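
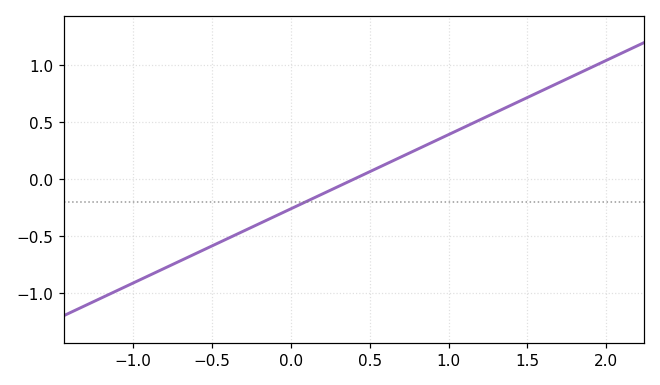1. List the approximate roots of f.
0.4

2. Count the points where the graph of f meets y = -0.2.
1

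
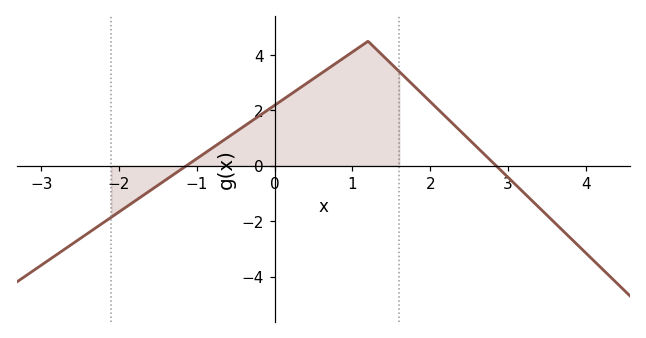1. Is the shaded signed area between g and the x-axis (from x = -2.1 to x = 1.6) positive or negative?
positive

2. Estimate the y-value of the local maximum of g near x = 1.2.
4.4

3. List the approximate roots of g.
-1.2, 2.8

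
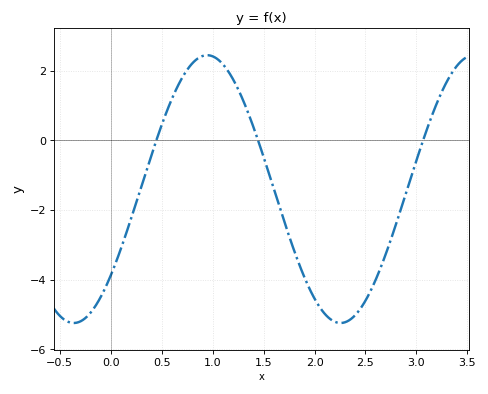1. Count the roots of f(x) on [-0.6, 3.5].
3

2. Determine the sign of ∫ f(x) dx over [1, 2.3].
negative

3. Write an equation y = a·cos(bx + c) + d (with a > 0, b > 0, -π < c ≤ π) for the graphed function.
y = 3.84cos(2.4x - 2.3) - 1.4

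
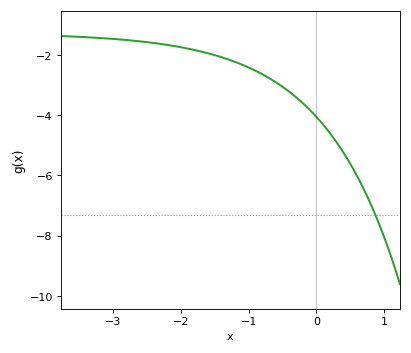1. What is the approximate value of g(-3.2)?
-1.4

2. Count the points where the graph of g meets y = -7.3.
1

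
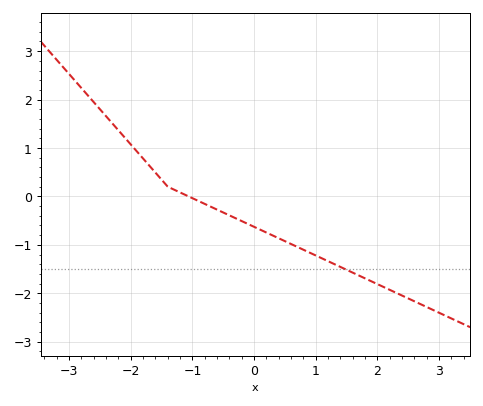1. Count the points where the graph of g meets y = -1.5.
1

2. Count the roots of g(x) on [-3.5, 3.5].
1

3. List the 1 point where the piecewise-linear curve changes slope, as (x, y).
(-1.4, 0.2)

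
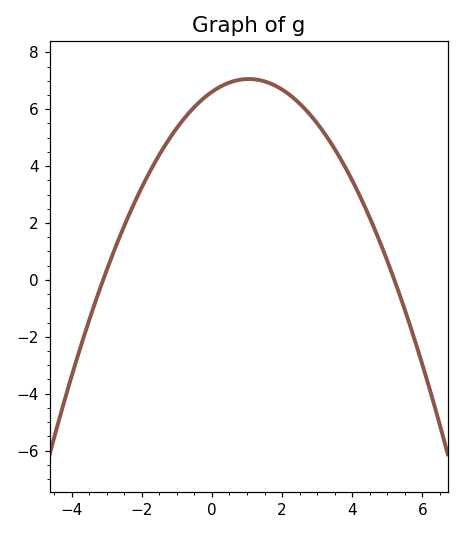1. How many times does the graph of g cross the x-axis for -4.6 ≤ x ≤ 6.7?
2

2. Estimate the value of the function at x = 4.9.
1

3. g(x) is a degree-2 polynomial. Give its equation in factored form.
y = -0.41(x + 3.1)(x - 5.2)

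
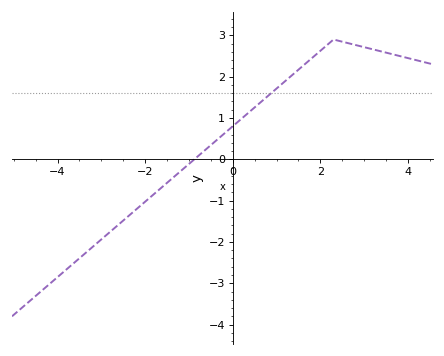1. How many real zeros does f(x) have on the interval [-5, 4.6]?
1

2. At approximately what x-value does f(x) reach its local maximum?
2.2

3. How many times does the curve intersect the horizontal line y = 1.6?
1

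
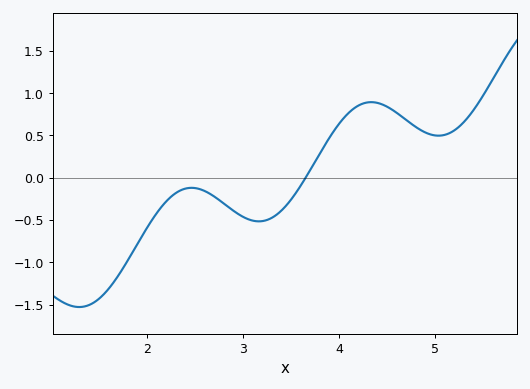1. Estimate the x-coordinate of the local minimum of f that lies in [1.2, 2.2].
1.3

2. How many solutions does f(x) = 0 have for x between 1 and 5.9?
1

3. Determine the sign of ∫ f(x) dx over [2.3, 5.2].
positive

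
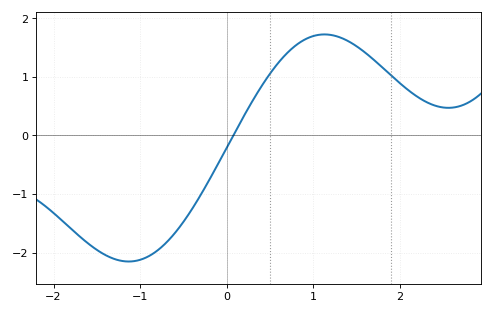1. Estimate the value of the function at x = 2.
0.9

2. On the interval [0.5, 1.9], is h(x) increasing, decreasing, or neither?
neither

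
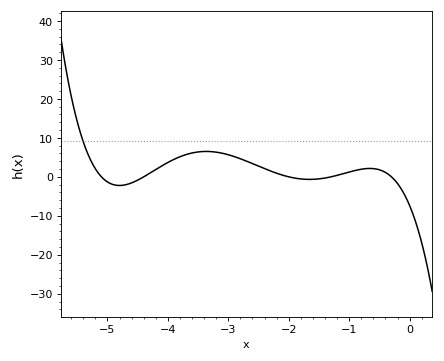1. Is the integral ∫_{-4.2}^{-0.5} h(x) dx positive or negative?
positive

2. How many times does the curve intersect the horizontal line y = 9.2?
1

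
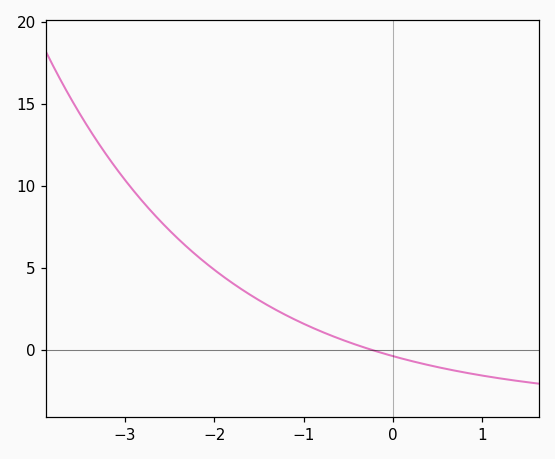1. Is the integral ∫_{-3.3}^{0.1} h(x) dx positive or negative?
positive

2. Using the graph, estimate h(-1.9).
4.5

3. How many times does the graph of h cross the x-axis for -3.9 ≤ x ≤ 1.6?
1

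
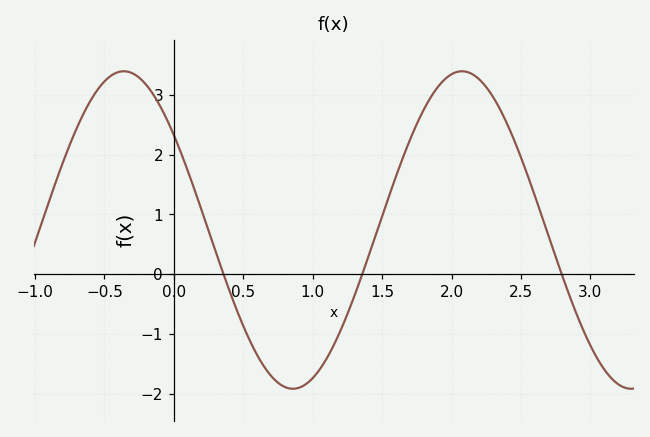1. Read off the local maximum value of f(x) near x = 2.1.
3.39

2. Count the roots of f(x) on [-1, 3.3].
3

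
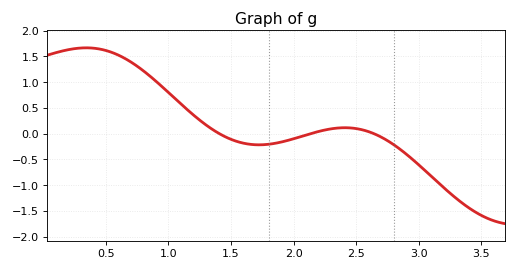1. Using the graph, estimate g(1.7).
-0.2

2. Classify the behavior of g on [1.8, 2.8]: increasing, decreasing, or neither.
neither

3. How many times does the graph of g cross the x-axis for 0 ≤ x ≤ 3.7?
3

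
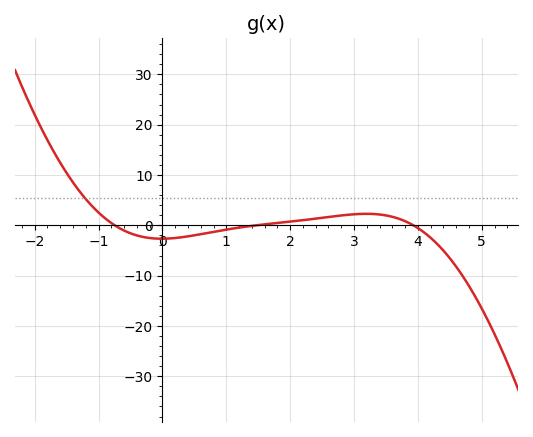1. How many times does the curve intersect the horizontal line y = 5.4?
1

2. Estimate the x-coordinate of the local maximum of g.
3.2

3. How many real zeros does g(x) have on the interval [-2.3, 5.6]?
3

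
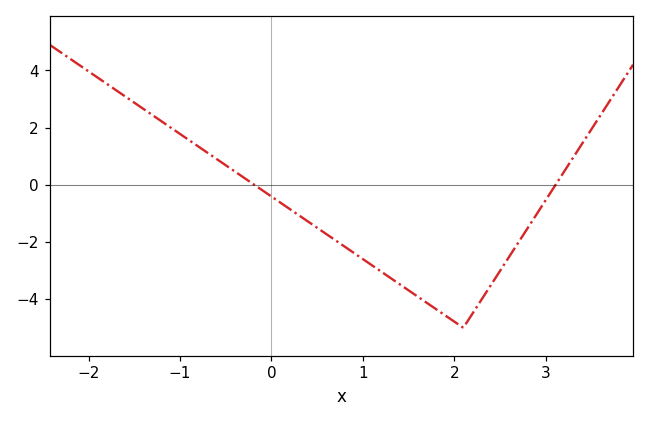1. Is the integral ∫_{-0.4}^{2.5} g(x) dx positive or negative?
negative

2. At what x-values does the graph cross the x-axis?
-0.187, 3.11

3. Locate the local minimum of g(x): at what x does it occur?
2.1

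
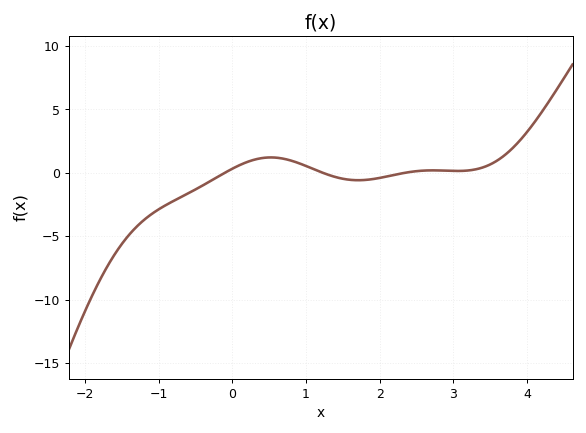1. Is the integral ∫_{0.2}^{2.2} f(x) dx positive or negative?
positive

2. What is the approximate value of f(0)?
0.326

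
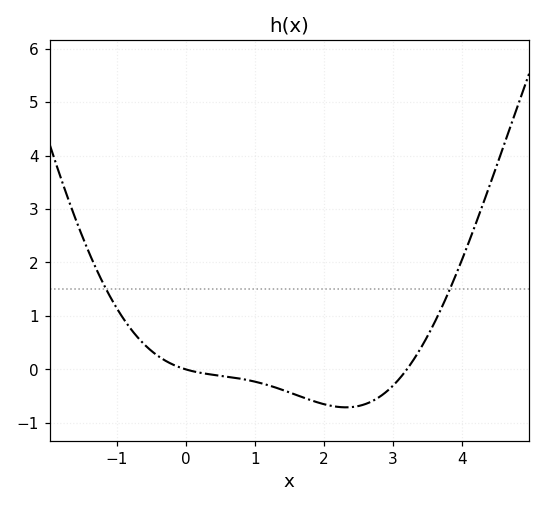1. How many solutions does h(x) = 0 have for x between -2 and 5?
2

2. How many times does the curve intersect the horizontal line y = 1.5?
2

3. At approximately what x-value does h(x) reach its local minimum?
2.32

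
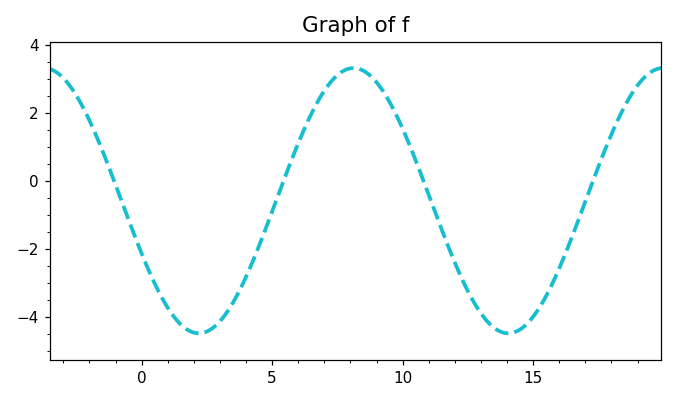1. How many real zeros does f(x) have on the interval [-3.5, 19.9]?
4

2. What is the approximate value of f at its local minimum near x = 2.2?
-4.4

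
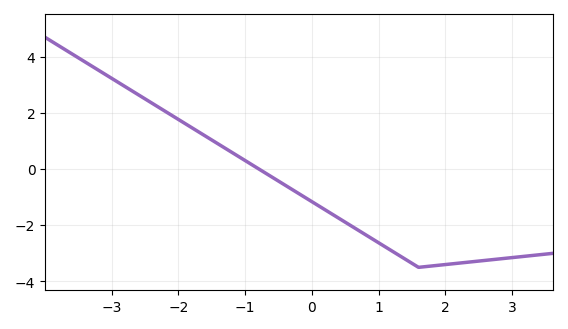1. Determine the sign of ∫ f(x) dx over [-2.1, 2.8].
negative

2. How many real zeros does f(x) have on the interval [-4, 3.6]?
1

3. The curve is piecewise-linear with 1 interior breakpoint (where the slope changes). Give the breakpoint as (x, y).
(1.6, -3.5)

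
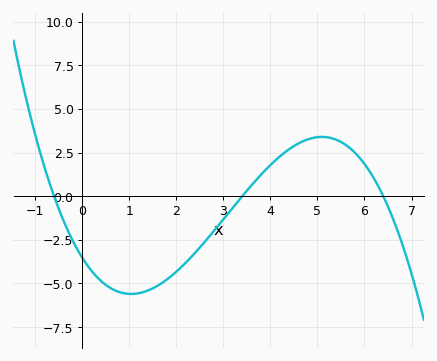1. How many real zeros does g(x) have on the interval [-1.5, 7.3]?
3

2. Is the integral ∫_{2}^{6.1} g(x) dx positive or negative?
positive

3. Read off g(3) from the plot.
-1.4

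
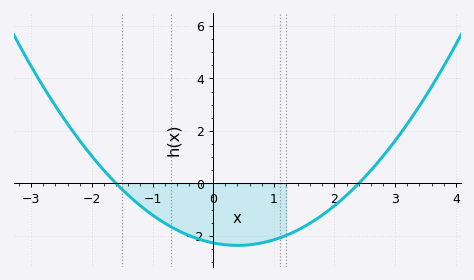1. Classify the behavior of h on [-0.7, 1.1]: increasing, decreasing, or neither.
neither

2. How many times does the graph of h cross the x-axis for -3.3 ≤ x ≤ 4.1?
2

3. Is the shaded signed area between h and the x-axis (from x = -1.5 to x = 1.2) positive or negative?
negative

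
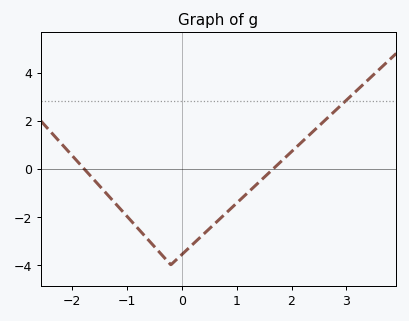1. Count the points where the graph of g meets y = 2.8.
1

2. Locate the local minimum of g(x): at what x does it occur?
-0.201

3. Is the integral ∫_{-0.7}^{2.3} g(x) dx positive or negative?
negative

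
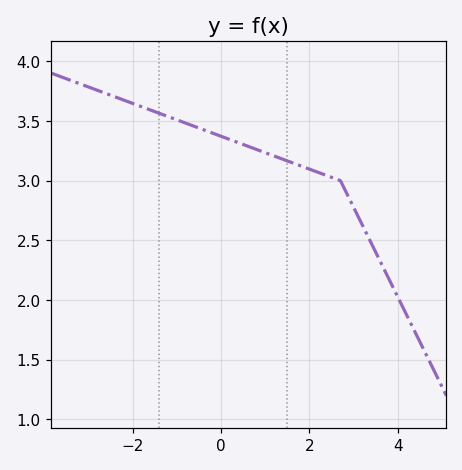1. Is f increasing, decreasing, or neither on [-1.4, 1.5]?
decreasing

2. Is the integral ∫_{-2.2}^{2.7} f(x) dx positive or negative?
positive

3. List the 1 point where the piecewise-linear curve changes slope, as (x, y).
(2.7, 3)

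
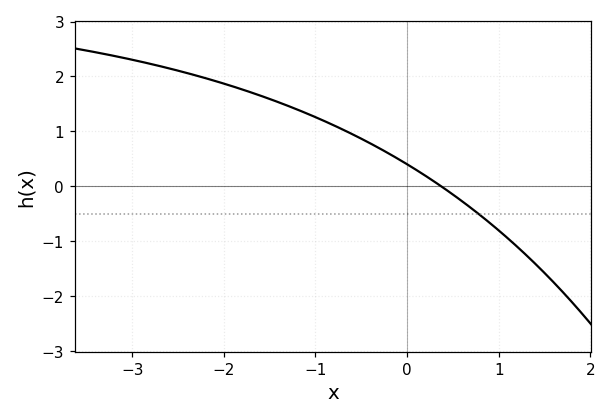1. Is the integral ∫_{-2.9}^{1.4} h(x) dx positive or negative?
positive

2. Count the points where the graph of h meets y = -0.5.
1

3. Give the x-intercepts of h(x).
0.37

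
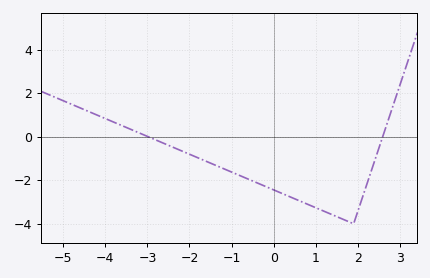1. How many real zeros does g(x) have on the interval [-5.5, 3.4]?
2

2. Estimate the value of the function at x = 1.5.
-3.6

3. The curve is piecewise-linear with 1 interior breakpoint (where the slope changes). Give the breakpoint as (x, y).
(1.9, -4)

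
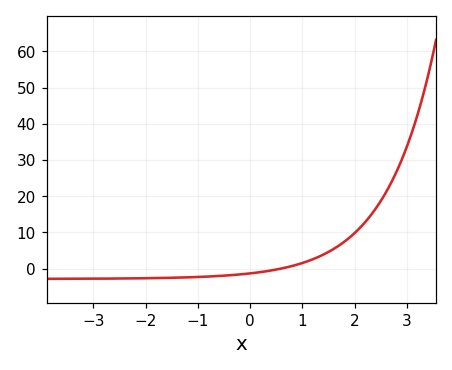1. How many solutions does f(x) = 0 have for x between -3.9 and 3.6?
1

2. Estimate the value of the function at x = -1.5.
-3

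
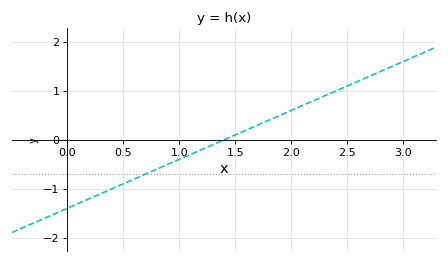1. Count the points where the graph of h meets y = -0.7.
1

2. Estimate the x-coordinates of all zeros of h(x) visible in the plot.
1.4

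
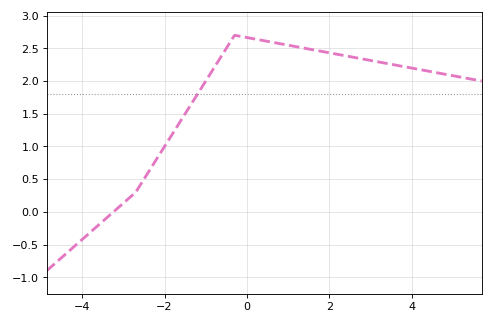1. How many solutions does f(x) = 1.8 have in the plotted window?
1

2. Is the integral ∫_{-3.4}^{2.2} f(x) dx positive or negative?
positive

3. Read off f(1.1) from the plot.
2.54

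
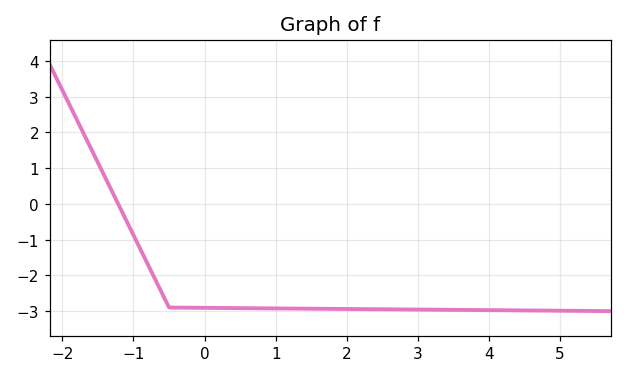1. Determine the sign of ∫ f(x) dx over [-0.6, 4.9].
negative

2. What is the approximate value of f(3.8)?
-2.97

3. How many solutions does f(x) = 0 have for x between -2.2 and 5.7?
1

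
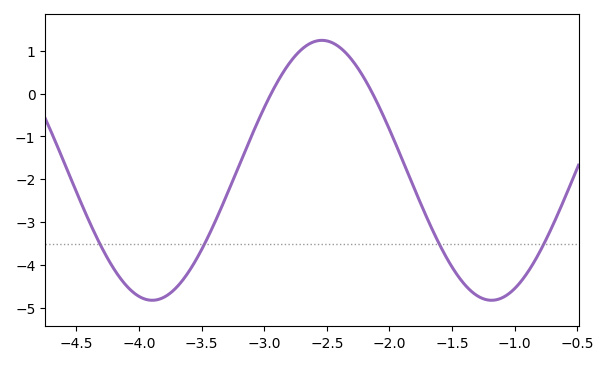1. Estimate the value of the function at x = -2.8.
0.703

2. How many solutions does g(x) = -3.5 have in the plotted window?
4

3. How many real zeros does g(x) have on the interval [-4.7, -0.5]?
2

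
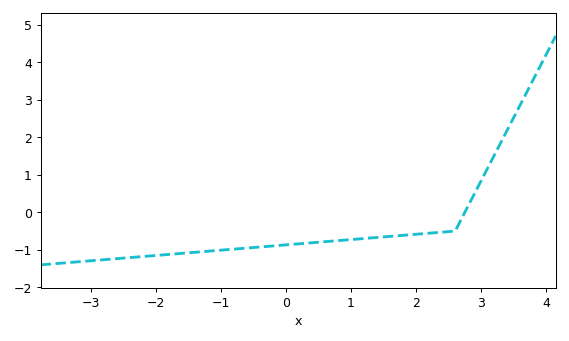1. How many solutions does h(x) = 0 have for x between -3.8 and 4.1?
1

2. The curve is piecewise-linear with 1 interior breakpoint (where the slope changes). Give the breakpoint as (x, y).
(2.6, -0.5)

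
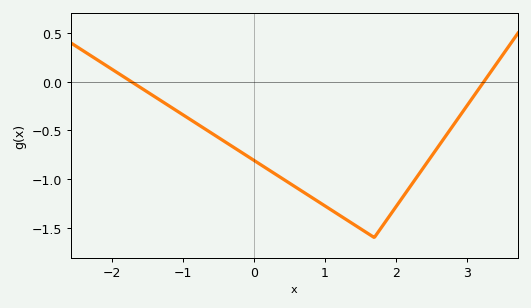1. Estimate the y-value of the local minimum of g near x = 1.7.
-1.6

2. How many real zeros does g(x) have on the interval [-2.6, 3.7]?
2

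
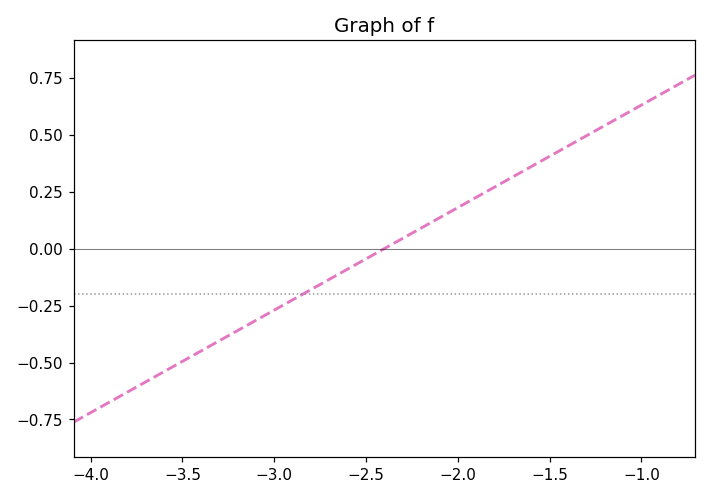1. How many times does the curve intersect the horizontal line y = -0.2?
1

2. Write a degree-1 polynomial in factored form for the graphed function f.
y = 0.45(x + 2.4)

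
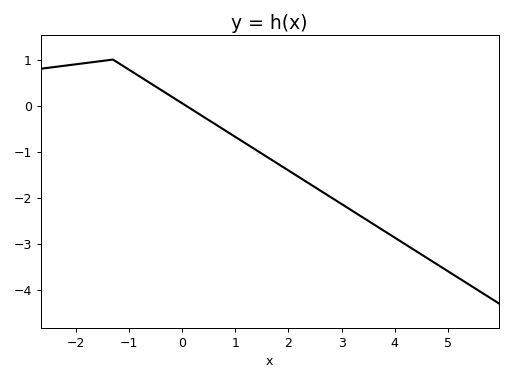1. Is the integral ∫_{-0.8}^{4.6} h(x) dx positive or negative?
negative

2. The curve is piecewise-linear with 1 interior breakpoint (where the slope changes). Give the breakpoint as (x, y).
(-1.3, 1)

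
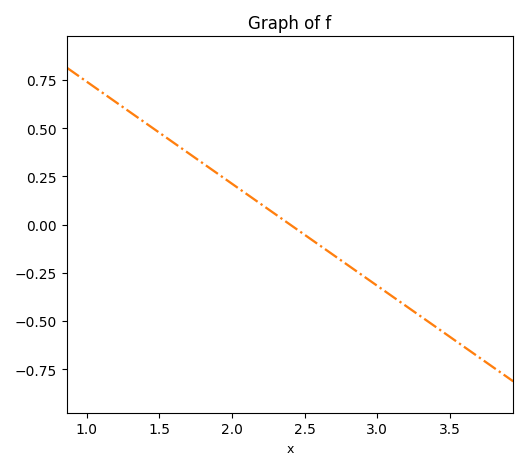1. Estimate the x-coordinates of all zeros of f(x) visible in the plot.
2.4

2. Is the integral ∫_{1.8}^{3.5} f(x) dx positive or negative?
negative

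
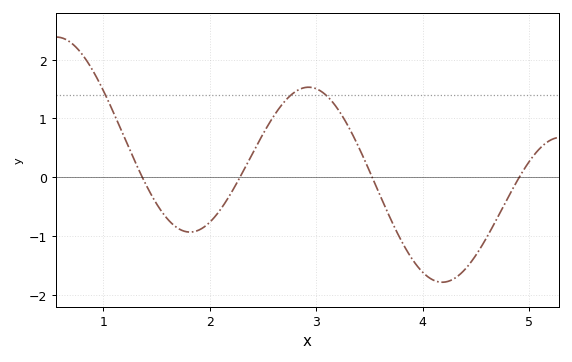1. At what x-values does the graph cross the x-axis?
1.37, 2.28, 3.53, 4.91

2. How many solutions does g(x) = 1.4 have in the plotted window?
3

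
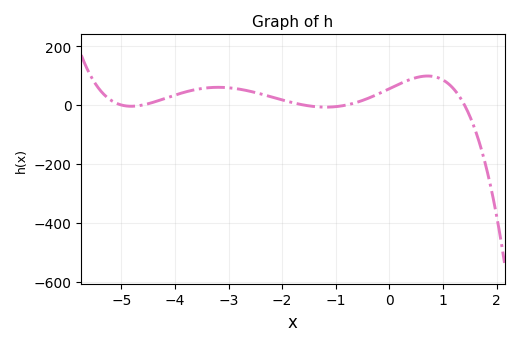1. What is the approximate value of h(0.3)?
80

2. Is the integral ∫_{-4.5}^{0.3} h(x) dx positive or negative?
positive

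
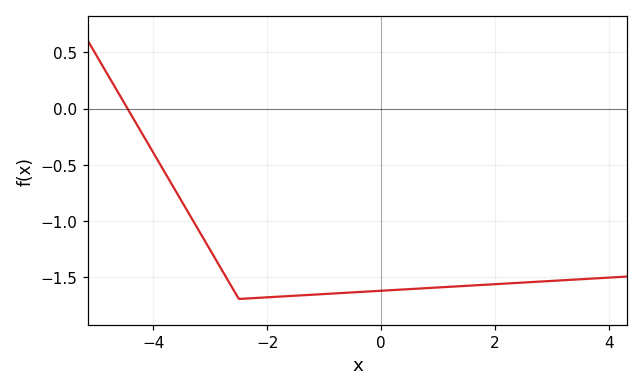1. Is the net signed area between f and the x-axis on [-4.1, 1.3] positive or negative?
negative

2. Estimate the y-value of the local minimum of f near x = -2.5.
-1.7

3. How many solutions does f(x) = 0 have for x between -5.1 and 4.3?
1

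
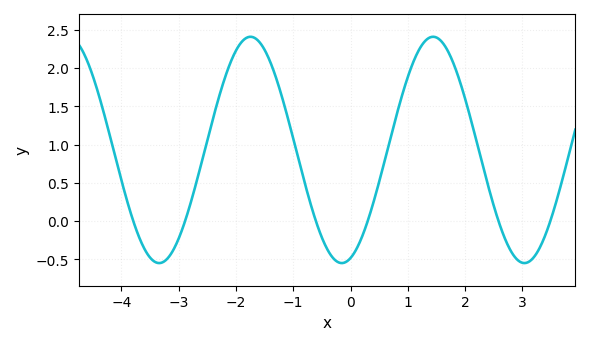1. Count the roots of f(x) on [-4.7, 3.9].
6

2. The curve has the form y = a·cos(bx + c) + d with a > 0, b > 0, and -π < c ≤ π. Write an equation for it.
y = 1.48cos(1.97x - 2.84) + 0.93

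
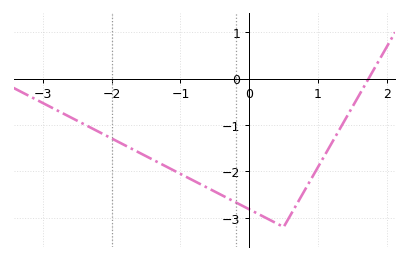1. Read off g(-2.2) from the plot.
-1.14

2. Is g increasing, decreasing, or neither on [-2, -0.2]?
decreasing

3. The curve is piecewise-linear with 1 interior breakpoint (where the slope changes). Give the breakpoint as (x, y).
(0.5, -3.2)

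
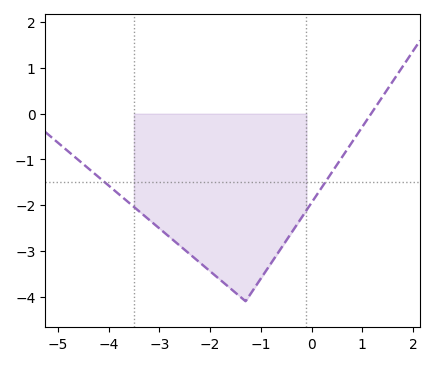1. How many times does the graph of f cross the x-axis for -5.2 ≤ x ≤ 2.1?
1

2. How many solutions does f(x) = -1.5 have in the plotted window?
2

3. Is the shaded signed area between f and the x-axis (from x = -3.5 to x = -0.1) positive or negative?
negative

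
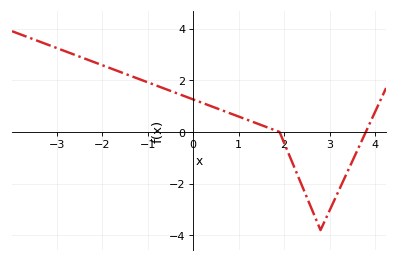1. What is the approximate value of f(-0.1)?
1.33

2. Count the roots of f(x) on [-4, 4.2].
2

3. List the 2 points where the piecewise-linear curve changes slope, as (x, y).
(1.9, 0); (2.8, -3.8)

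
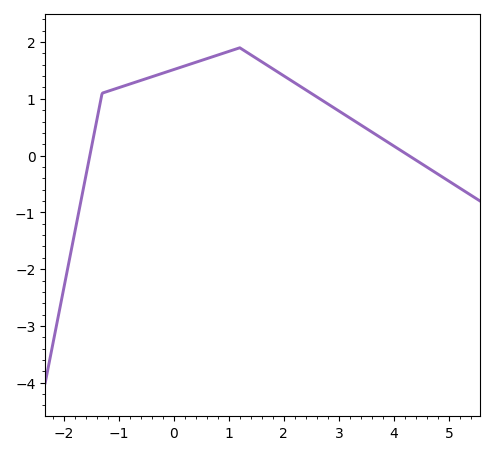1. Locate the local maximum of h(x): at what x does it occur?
1.2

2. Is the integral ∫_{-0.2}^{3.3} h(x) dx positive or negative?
positive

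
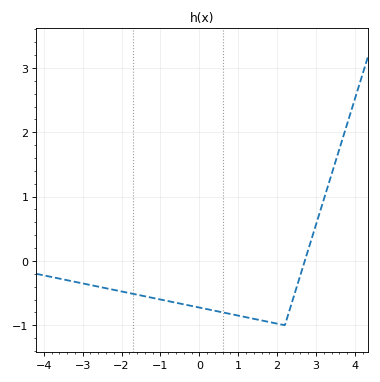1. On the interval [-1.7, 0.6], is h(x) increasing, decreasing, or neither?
decreasing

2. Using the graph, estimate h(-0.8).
-0.625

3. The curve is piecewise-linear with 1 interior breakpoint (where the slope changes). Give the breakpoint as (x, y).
(2.2, -1)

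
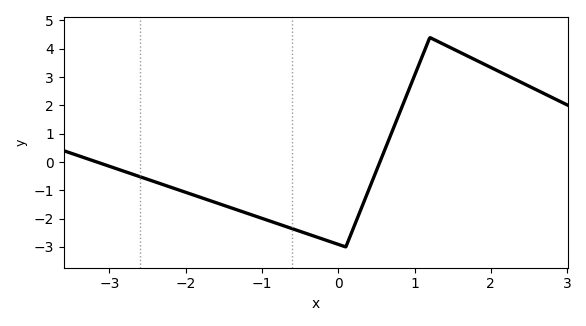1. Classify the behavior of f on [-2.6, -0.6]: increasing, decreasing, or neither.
decreasing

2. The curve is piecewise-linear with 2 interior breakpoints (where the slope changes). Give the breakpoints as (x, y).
(0.1, -3); (1.2, 4.4)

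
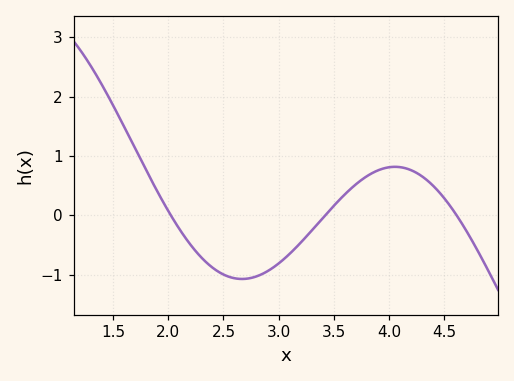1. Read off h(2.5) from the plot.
-0.996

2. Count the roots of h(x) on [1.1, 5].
3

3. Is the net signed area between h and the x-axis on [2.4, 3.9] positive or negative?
negative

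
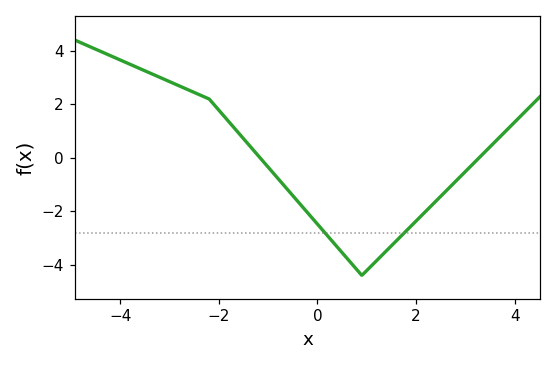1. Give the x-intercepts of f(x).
-1.2, 3.2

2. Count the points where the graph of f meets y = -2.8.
2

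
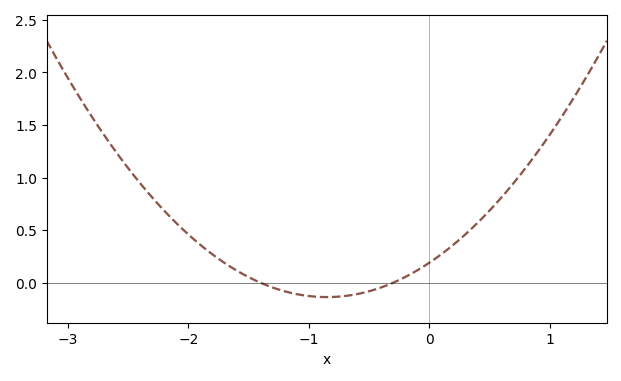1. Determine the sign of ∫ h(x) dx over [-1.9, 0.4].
positive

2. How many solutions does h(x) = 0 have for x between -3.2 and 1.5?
2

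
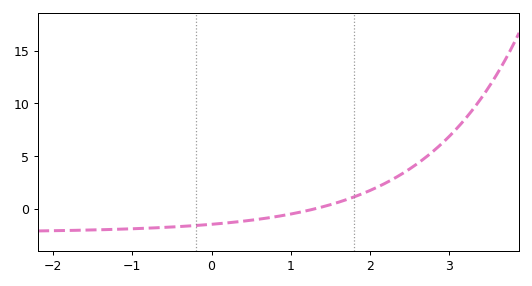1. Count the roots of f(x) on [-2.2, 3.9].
1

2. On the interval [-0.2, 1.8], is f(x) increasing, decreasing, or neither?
increasing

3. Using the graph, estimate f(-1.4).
-1.97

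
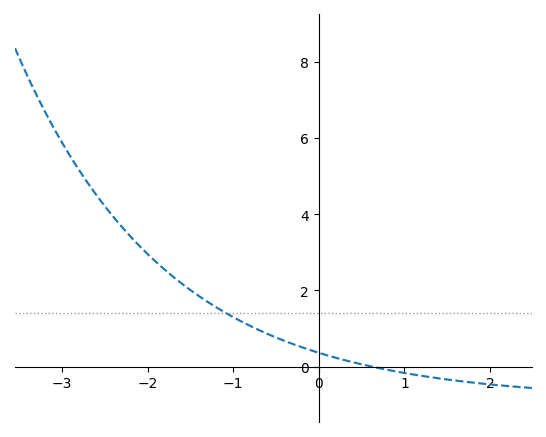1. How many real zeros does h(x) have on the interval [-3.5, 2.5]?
1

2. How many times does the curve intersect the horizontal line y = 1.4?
1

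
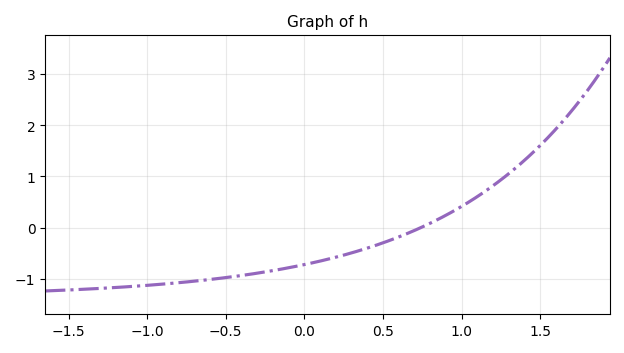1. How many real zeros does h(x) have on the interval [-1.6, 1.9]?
1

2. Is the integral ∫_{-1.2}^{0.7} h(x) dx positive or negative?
negative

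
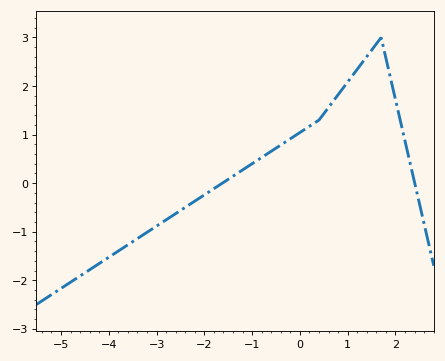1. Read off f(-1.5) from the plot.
0.1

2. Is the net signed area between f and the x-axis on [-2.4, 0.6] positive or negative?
positive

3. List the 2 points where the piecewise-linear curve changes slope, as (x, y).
(0.4, 1.3); (1.7, 3)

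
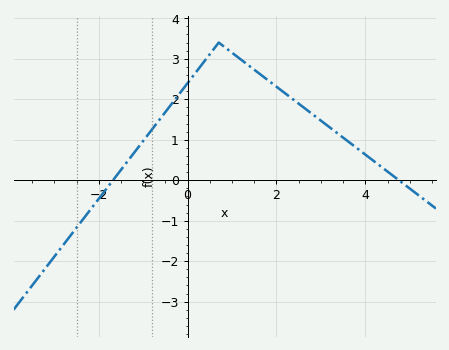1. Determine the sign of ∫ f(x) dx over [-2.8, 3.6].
positive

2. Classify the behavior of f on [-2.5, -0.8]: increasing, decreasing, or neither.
increasing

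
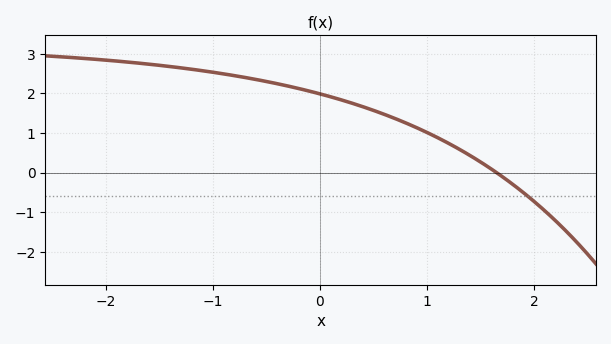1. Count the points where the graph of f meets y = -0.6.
1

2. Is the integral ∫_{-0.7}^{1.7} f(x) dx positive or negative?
positive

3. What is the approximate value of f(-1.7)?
2.8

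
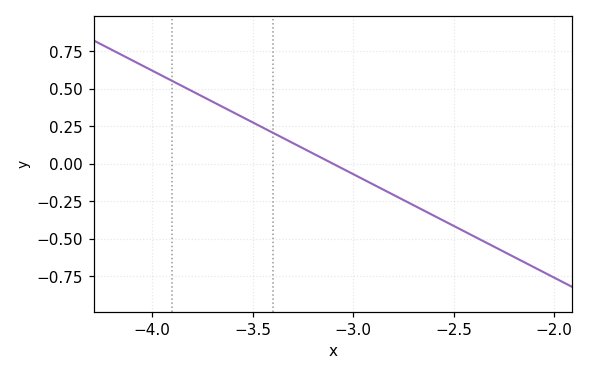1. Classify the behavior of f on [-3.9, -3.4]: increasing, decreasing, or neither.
decreasing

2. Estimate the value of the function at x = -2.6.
-0.34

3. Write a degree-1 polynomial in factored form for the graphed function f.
y = -0.69(x + 3.1)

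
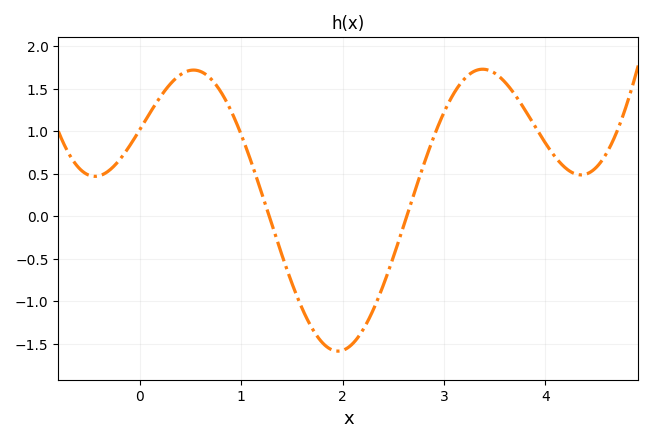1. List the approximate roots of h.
1.3, 2.6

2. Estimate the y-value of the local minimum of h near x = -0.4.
0.45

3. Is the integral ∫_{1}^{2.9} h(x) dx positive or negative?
negative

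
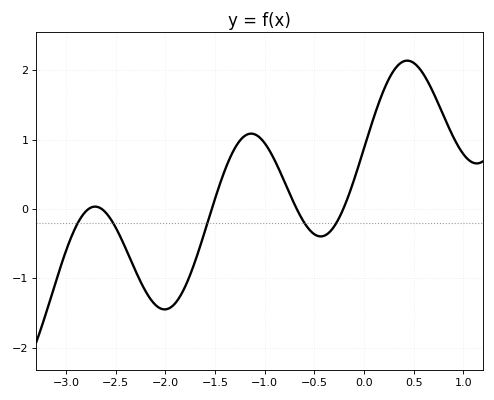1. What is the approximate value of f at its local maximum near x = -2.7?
0.033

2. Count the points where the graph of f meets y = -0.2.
5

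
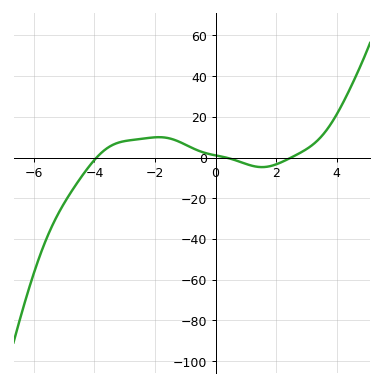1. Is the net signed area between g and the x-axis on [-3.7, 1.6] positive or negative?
positive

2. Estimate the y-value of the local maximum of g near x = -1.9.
9.98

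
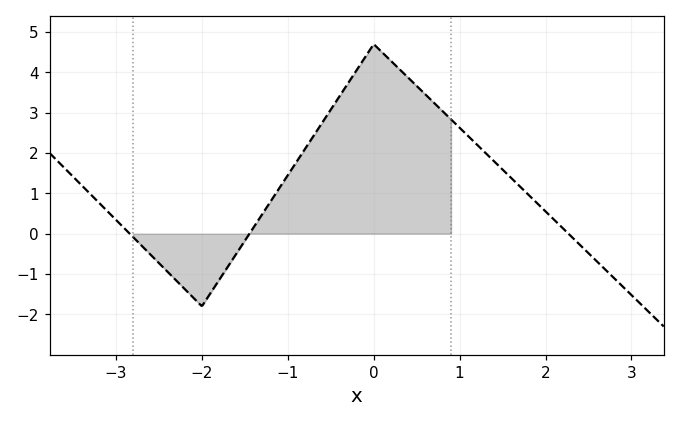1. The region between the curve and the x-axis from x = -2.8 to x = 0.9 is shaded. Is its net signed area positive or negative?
positive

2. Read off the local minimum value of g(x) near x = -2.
-1.8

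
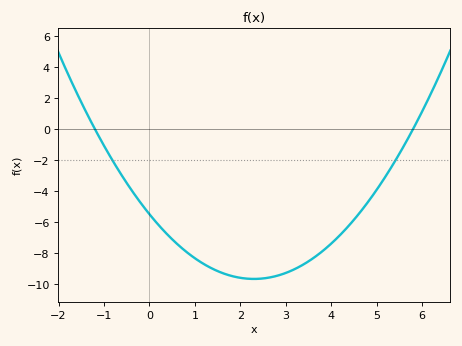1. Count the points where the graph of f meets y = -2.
2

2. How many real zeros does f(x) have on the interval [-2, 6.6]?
2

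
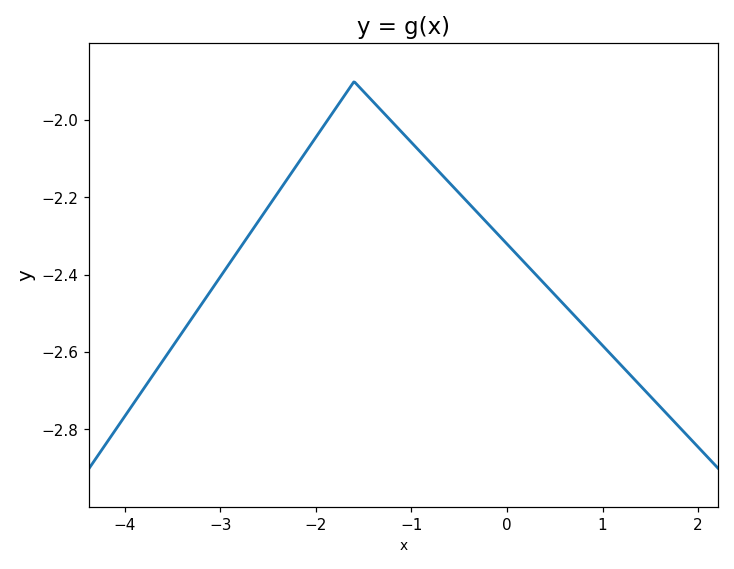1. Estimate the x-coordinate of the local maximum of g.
-1.6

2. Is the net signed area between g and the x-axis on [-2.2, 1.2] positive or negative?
negative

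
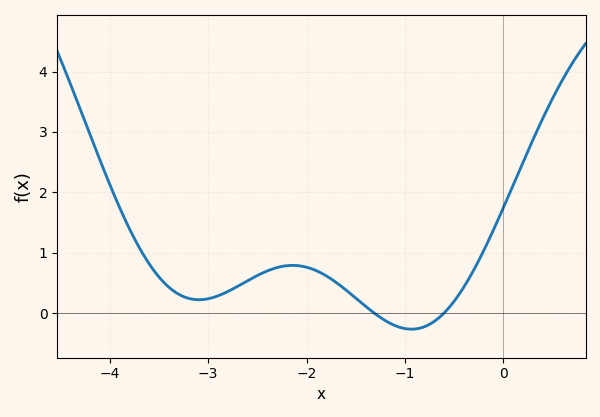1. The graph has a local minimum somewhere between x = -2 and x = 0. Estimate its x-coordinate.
-0.934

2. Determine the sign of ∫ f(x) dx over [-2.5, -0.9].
positive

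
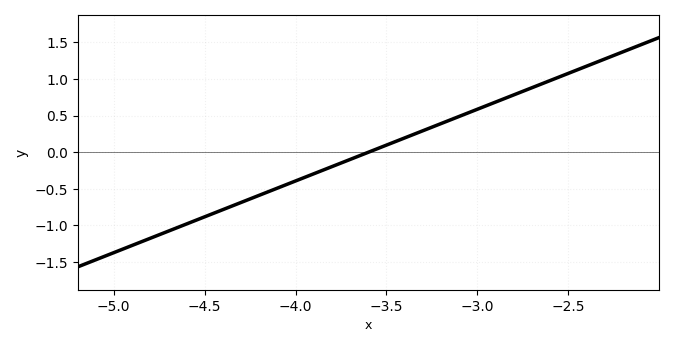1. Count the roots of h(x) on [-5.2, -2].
1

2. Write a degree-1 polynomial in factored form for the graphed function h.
y = 0.98(x + 3.6)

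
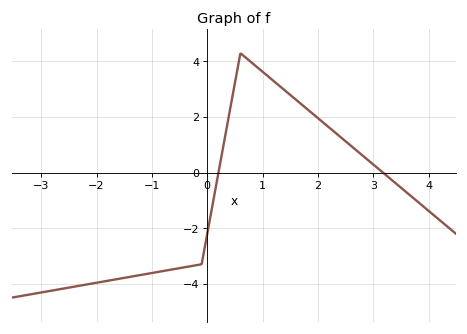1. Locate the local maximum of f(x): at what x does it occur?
0.6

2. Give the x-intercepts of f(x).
0.2, 3.2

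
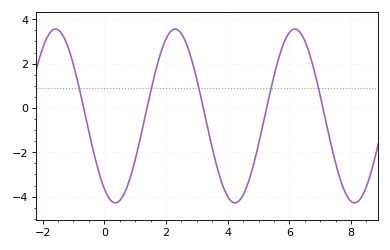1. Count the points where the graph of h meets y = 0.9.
5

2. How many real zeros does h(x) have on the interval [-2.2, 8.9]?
5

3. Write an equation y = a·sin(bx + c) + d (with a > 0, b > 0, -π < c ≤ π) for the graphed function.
y = 3.92sin(1.6x - 2.1) - 0.36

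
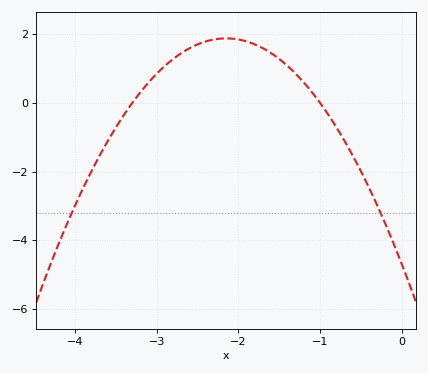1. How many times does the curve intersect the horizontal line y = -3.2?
2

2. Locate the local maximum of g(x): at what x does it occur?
-2.1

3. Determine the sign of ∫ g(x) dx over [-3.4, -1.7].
positive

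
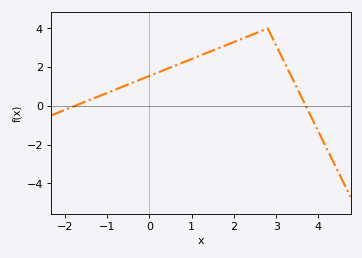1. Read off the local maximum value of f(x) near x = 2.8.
4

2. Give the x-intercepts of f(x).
-1.77, 3.7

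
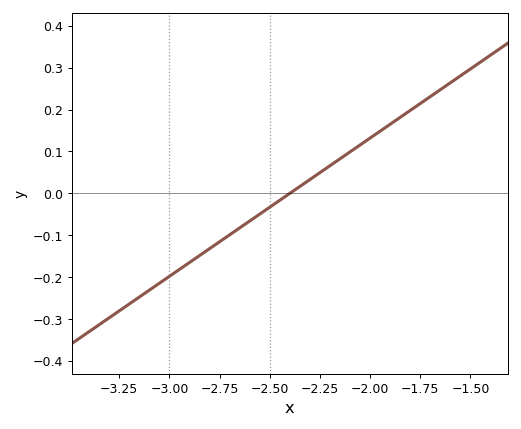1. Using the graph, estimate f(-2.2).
0.066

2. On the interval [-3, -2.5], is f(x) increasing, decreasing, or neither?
increasing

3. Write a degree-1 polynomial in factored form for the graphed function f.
y = 0.33(x + 2.4)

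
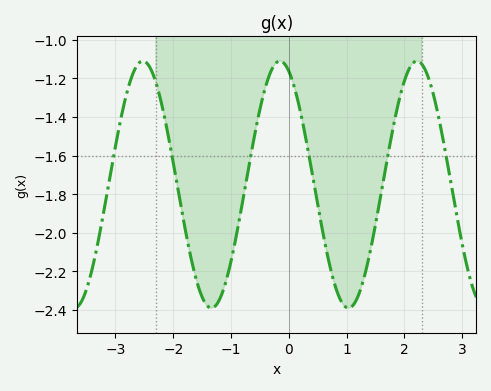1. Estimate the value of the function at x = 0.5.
-1.86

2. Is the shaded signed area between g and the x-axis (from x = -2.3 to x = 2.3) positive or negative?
negative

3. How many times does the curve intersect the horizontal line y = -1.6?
6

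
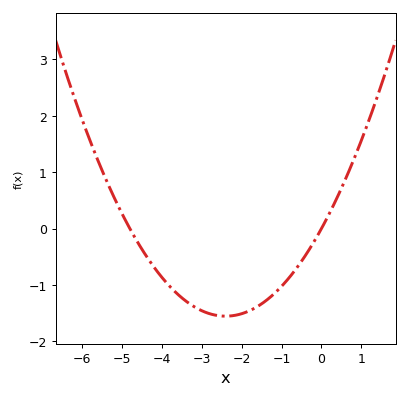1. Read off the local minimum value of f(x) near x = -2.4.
-1.56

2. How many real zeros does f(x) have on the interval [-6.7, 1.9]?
2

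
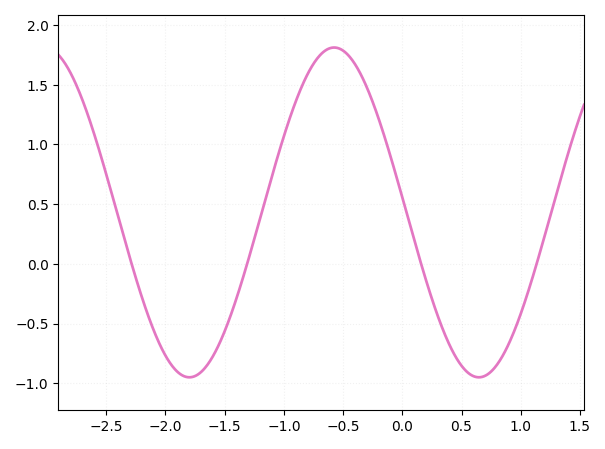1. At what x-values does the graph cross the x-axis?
-2.3, -1.3, 0.2, 1.1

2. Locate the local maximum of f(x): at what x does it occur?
-0.6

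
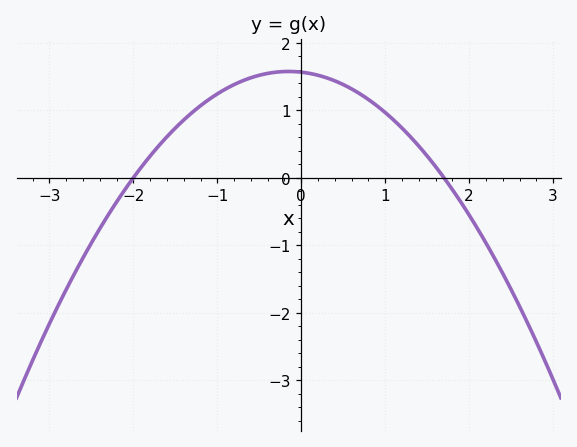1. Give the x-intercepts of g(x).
-2, 1.7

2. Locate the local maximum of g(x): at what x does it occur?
-0.15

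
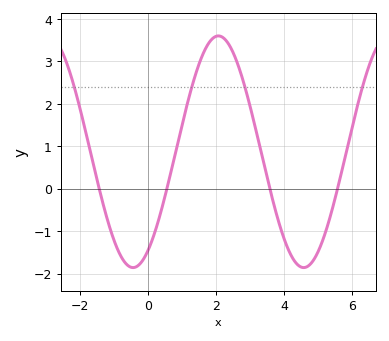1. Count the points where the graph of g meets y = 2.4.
4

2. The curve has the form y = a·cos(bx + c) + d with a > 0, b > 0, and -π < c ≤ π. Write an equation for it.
y = 2.73cos(1.25x - 2.59) + 0.87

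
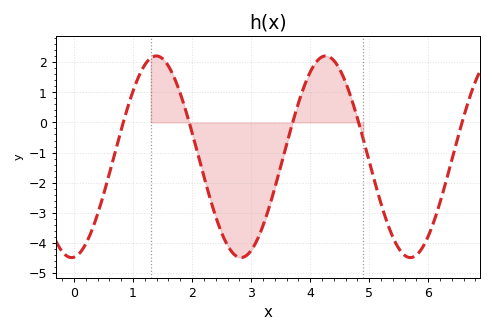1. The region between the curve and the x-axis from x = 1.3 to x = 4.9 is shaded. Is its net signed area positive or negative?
negative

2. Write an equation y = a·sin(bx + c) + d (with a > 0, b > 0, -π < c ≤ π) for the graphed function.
y = 3.35sin(2.19x - 1.48) - 1.14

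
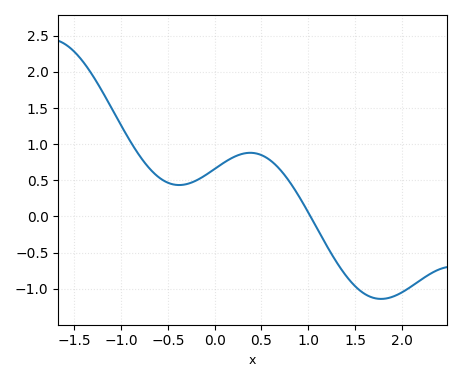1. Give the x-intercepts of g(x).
1.02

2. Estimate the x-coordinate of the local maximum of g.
0.38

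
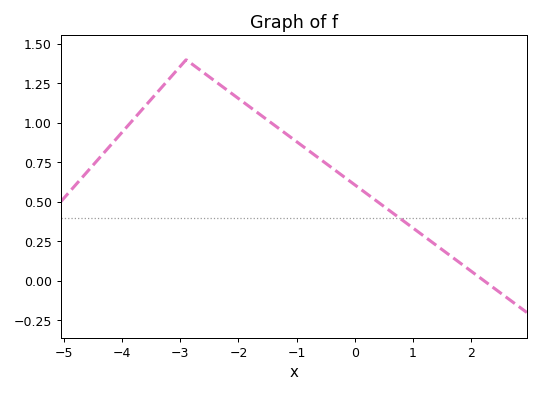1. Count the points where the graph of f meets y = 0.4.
1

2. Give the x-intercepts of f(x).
2.2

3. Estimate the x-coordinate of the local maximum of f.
-3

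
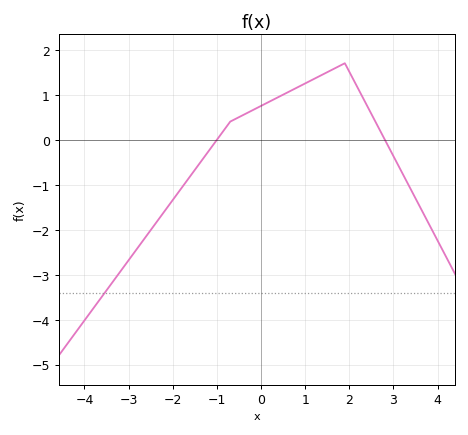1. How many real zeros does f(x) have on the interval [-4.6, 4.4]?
2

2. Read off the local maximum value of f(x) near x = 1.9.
1.7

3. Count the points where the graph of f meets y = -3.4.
1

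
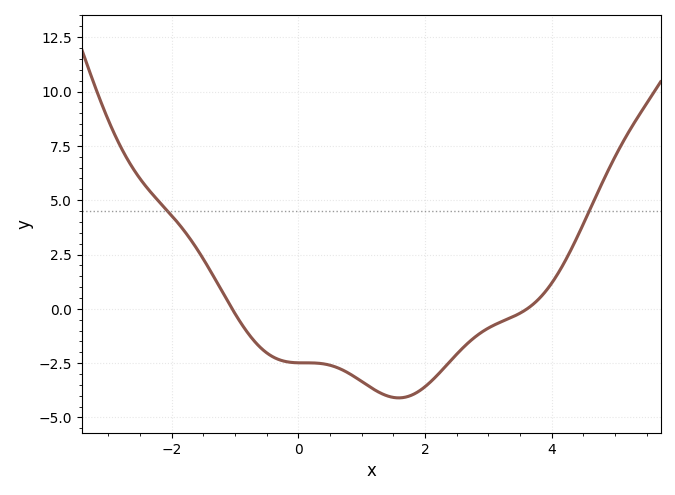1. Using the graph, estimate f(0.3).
-2.5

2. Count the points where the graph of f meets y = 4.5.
2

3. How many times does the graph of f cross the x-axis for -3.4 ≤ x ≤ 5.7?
2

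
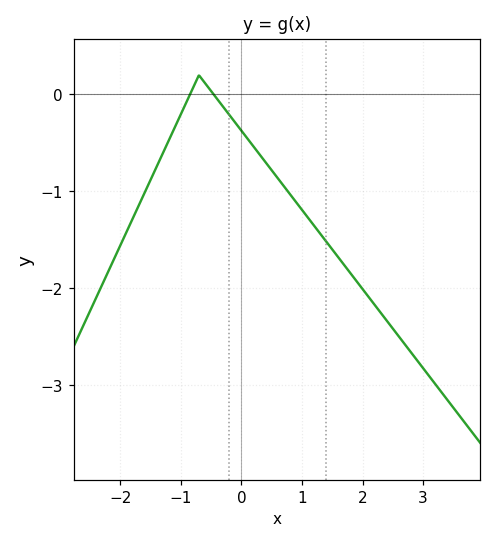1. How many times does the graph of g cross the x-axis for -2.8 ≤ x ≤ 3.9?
2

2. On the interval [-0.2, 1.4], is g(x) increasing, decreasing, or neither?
decreasing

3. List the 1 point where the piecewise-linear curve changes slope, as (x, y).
(-0.7, 0.2)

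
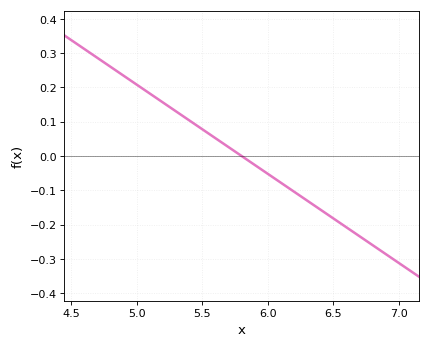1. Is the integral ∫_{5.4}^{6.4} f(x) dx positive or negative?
negative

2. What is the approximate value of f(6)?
-0.052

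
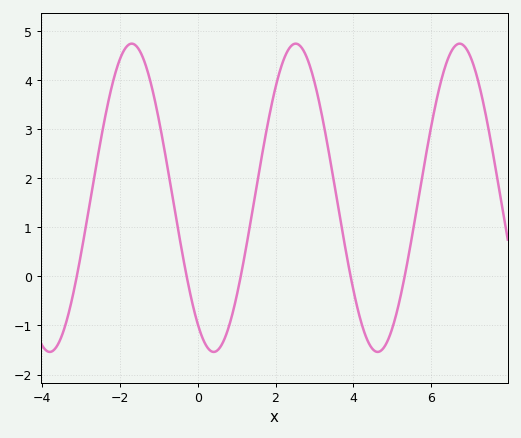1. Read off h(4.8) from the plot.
-1.4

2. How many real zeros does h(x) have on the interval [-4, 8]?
5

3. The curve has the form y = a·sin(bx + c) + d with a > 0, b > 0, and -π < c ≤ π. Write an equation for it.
y = 3.14sin(1.5x - 2.2) + 1.6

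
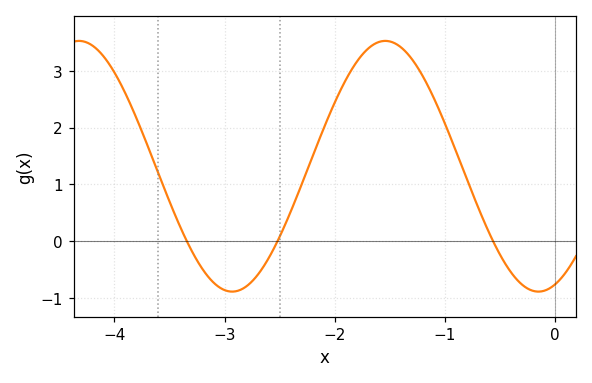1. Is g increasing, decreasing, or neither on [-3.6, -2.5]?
neither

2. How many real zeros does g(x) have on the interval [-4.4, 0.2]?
3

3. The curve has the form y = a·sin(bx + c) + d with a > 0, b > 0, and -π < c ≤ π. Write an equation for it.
y = 2.21sin(2.3x - 1.2) + 1.32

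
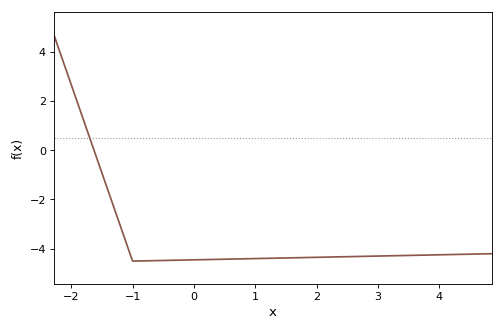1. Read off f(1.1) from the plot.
-4.39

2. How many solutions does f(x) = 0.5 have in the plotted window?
1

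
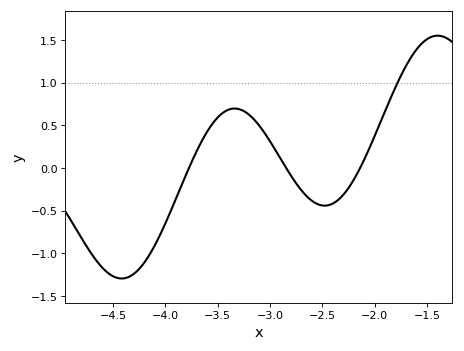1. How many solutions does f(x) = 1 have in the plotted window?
1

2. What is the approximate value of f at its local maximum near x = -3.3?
0.697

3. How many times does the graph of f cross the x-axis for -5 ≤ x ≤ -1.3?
3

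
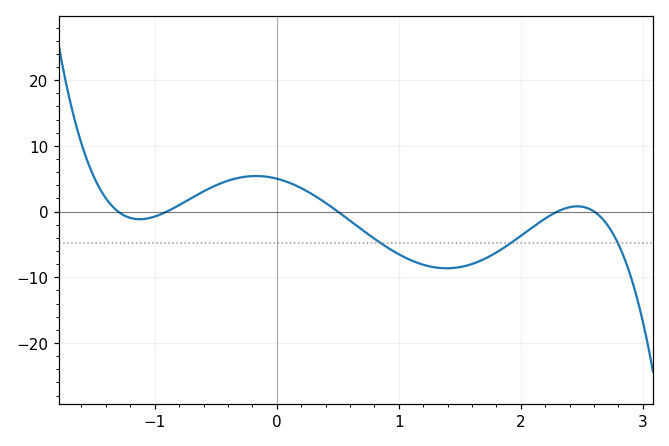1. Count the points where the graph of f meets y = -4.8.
3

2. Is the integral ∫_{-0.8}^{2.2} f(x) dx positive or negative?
negative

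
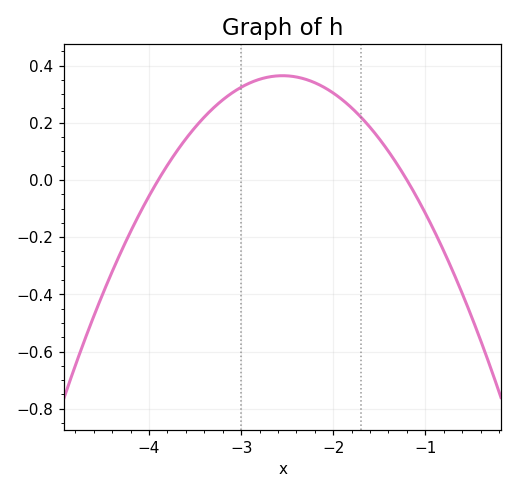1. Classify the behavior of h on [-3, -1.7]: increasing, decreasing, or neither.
neither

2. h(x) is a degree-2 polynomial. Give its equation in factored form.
y = -0.2(x + 3.9)(x + 1.2)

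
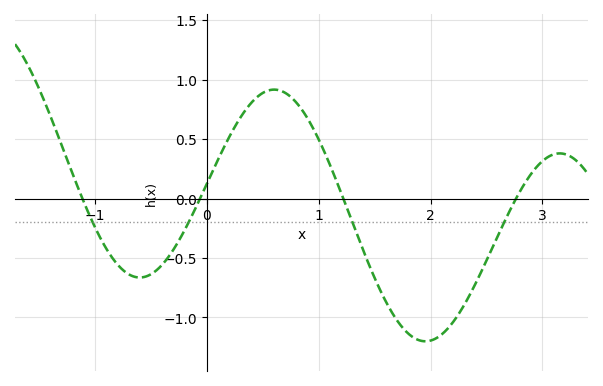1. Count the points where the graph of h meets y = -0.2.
4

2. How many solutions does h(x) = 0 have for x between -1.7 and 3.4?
4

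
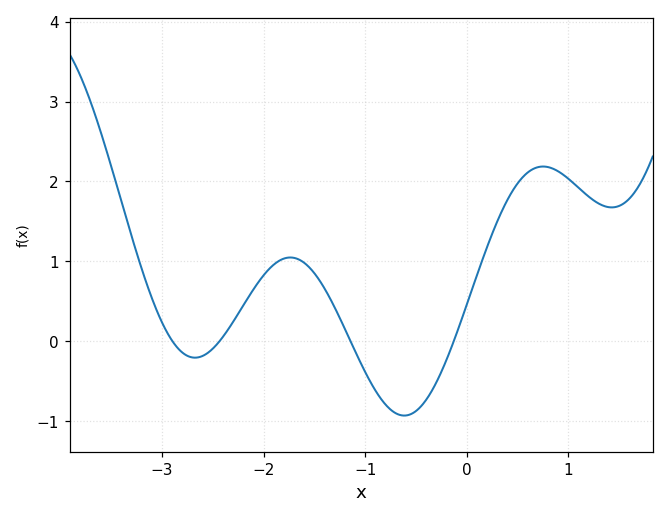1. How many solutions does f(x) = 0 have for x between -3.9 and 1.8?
4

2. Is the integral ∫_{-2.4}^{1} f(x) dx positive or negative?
positive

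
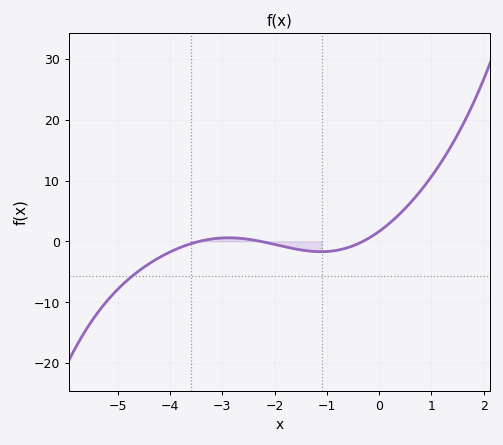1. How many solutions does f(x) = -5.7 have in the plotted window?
1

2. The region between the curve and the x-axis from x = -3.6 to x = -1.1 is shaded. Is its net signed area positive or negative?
negative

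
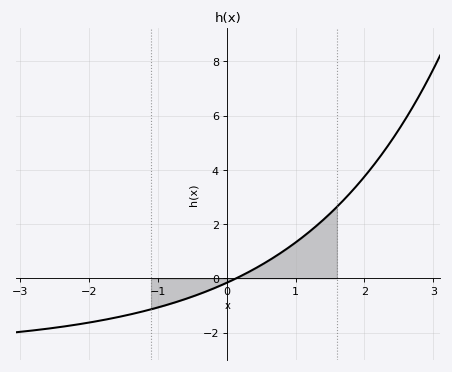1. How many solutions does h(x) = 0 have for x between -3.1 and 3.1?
1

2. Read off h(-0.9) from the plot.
-1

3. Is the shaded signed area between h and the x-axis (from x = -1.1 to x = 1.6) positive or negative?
positive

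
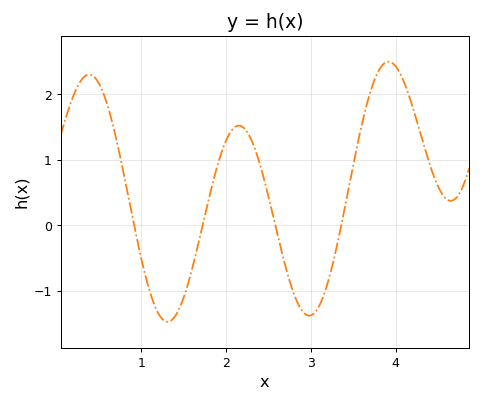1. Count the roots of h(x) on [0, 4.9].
4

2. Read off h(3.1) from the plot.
-1.2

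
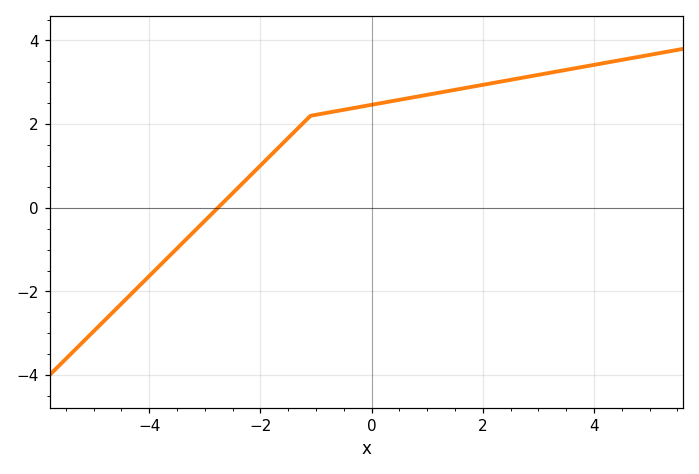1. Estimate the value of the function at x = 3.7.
3.4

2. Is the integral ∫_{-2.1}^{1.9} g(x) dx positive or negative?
positive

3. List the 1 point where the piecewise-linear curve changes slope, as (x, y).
(-1.1, 2.2)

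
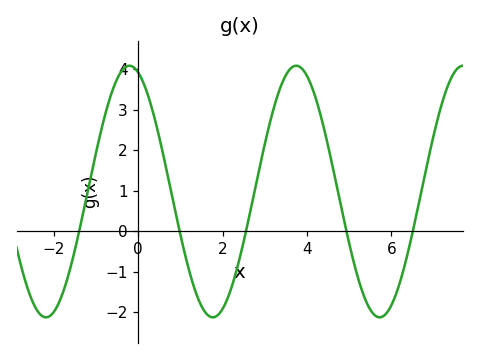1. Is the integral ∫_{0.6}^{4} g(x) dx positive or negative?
positive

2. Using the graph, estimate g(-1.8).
-1.6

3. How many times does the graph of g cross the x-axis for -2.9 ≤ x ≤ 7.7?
5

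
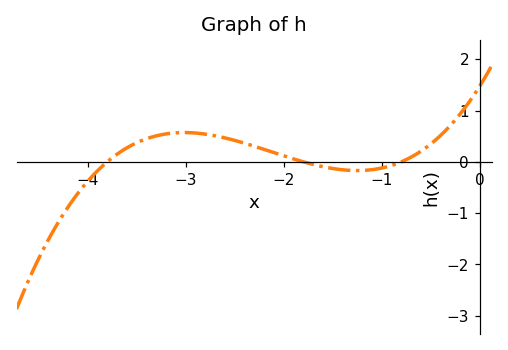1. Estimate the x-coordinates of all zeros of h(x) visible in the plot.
-3.8, -1.8, -0.8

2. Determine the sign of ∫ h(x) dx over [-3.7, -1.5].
positive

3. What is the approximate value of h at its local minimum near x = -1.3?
-0.17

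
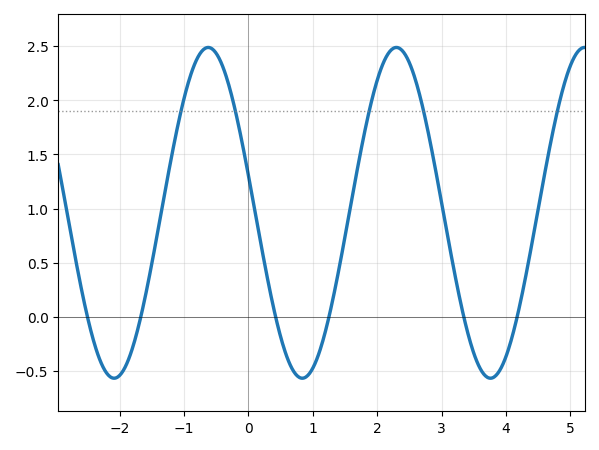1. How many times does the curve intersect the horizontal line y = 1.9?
5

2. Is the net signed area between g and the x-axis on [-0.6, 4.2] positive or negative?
positive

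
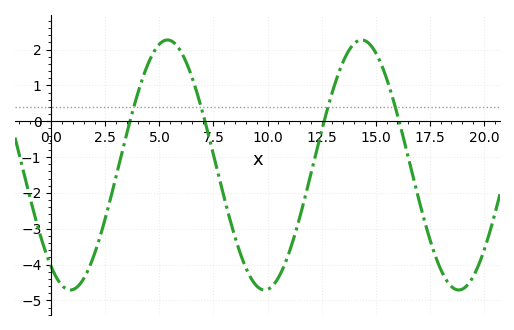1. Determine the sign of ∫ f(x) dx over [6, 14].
negative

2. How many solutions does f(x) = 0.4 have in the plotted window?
4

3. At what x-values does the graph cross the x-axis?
3.5, 7, 12.5, 16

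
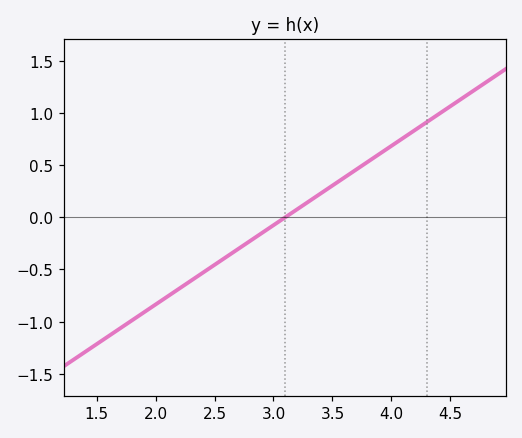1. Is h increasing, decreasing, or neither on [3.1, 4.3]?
increasing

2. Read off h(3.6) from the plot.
0.4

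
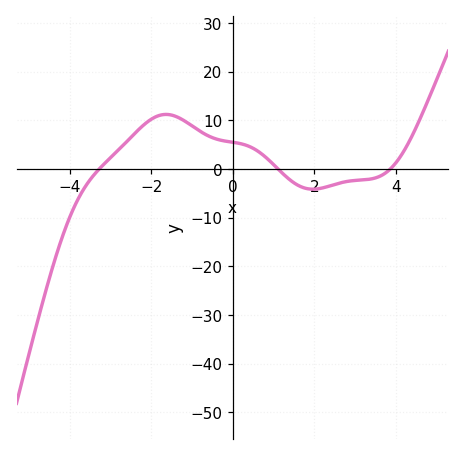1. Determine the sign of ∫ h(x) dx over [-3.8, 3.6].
positive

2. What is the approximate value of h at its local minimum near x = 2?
-4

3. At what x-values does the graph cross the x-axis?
-3.2, 1.2, 3.8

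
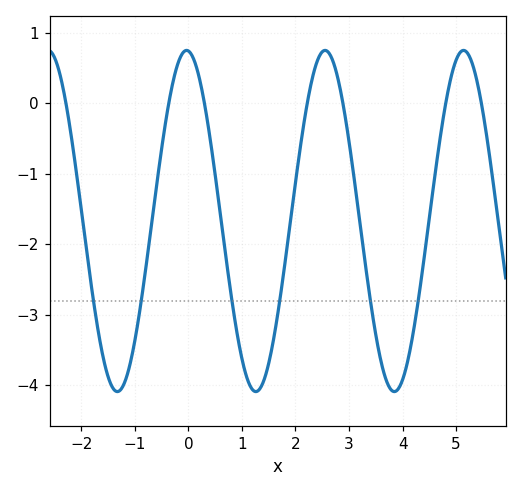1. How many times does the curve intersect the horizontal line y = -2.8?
6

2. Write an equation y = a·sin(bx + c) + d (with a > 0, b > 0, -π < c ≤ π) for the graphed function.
y = 2.42sin(2.43x + 1.65) - 1.67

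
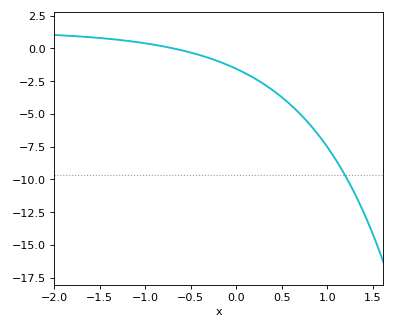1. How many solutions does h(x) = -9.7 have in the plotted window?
1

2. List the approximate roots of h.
-0.693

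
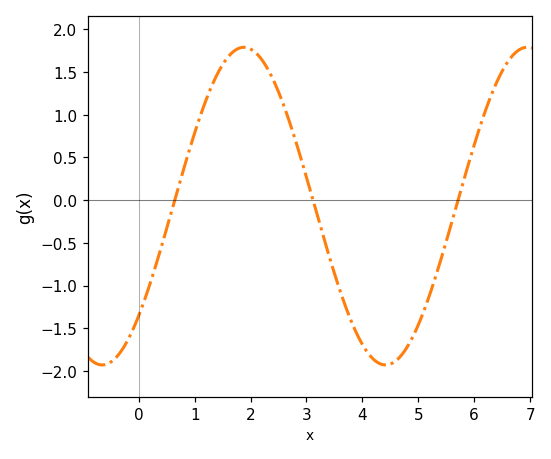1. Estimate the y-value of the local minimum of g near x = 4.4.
-1.95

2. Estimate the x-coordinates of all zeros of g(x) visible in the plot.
0.6, 3.2, 5.8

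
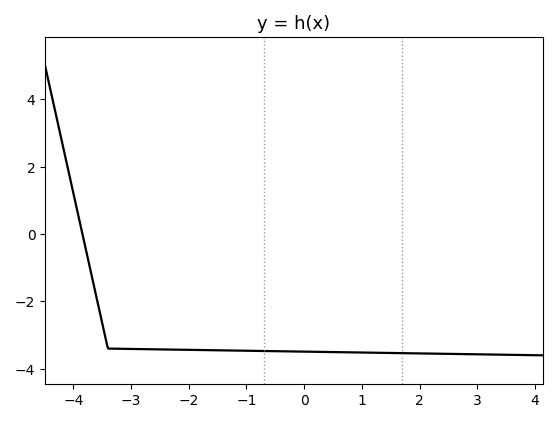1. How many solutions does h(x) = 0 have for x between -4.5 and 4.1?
1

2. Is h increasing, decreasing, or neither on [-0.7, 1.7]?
decreasing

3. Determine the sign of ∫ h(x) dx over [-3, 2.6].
negative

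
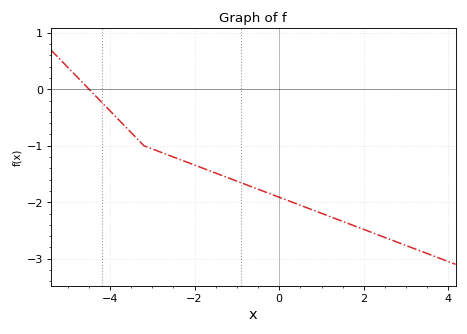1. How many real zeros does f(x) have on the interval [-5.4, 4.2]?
1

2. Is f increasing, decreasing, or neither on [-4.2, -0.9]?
decreasing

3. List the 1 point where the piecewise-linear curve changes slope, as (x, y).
(-3.2, -1)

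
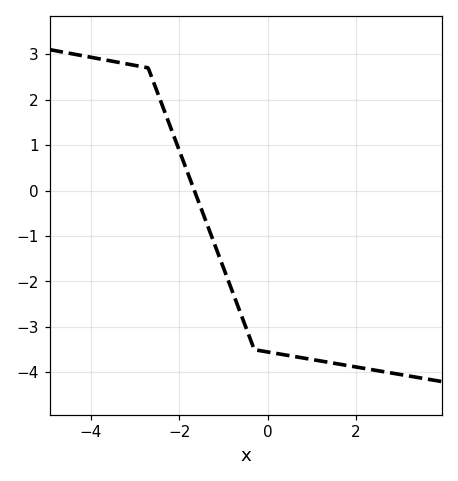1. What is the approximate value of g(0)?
-3.55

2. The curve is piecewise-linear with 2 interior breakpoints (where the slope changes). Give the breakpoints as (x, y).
(-2.7, 2.7); (-0.3, -3.5)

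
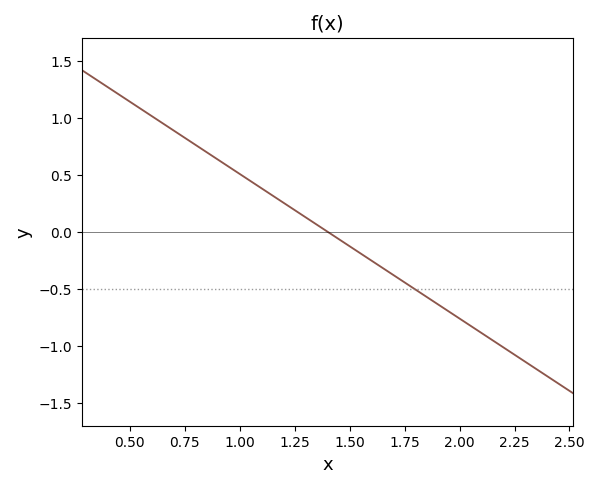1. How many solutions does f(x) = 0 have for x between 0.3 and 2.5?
1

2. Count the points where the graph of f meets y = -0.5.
1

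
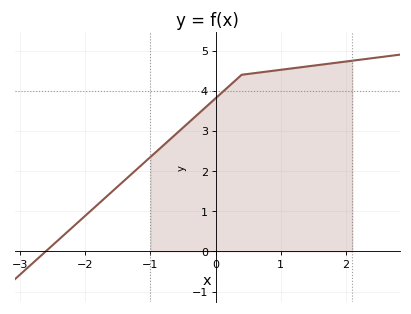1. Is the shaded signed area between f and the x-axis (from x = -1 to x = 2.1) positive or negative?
positive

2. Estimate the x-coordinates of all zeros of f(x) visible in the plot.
-2.6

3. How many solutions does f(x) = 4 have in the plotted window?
1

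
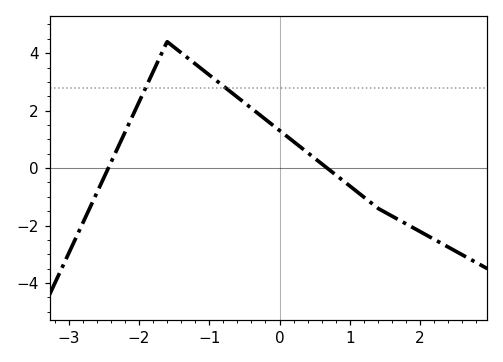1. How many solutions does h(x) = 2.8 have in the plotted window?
2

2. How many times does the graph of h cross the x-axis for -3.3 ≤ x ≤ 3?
2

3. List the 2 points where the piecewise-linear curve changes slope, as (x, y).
(-1.6, 4.4); (1.4, -1.4)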